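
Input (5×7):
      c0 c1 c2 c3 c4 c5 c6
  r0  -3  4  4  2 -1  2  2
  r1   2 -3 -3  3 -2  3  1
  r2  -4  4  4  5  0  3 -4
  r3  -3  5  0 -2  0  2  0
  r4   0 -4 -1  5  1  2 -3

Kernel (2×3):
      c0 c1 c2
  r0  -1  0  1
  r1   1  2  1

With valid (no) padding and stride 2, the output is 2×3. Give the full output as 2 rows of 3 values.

Output[0,0]: The receptive field on the input at this output position is [-3 4 4 / 2 -3 -3]. Elementwise product with the kernel and sum: -3·-1 + 4·1 + 2·1 + -3·2 + -3·1.
Output[0,1]: The receptive field on the input at this output position is [4 2 -1 / -3 3 -2]. Elementwise product with the kernel and sum: 4·-1 + -1·1 + -3·1 + 3·2 + -2·1.

0 -4 8
15 -8 0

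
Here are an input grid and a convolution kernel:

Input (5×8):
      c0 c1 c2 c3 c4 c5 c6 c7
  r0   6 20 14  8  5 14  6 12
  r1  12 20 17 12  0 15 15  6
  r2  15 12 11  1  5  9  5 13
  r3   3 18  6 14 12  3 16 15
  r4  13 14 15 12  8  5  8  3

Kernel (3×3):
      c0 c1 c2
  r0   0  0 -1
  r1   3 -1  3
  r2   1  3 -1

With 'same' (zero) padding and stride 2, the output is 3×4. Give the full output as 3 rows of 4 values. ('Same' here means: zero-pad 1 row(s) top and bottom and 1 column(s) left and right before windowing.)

Output[0,0]: The receptive field on the zero-padded input at this output position is [0 0 0 / 0 6 20 / 0 12 20]. Elementwise product with the kernel and sum: 0·-1 + 0·3 + 6·-1 + 20·3 + 0·1 + 12·3 + 20·-1.
Output[0,1]: The receptive field on the zero-padded input at this output position is [0 0 0 / 20 14 8 / 20 17 12]. Elementwise product with the kernel and sum: 0·-1 + 20·3 + 14·-1 + 8·3 + 20·1 + 17·3 + 12·-1.

70 129 58 126
-8 38 57 91
11 49 40 1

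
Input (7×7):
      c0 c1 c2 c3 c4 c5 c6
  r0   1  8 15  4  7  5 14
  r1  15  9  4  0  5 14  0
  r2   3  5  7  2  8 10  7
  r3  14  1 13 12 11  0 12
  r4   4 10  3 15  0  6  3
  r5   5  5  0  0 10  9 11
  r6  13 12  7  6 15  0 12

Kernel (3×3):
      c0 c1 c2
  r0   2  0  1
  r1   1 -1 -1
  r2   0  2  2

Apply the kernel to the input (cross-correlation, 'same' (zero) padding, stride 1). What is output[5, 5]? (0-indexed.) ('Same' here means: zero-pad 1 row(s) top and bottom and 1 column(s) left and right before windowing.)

The receptive field on the zero-padded input at this output position is [0 6 3 / 10 9 11 / 15 0 12]. Elementwise product with the kernel and sum: 0·2 + 3·1 + 10·1 + 9·-1 + 11·-1 + 0·2 + 12·2.

17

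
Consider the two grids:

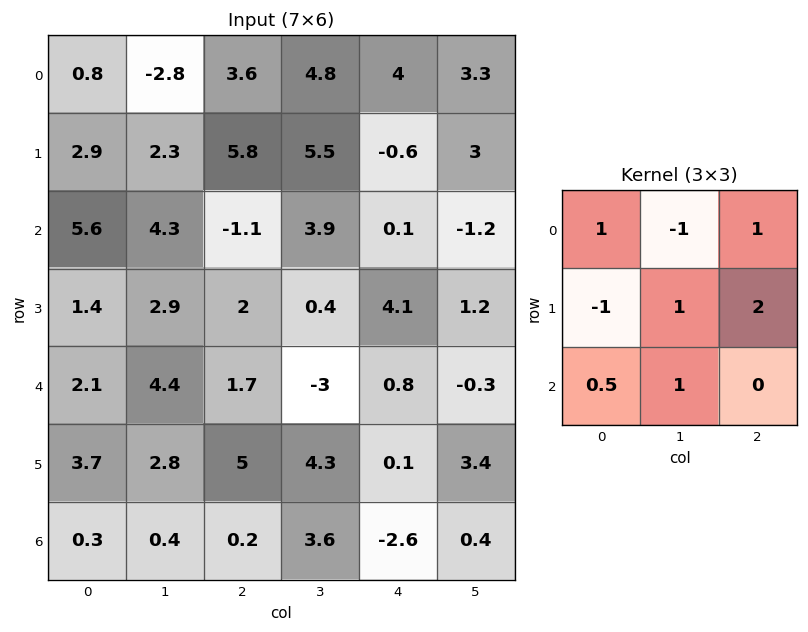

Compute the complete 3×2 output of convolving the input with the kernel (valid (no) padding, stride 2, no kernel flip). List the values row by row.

Output[0,0]: The receptive field on the input at this output position is [0.8 -2.8 3.6 / 2.9 2.3 5.8 / 5.6 4.3 -1.1]. Elementwise product with the kernel and sum: 0.8·1 + -2.8·-1 + 3.6·1 + 2.9·-1 + 2.3·1 + 5.8·2 + 5.6·0.5 + 4.3·1.

25.3 4.65
11.15 -0.45
9.05 8.7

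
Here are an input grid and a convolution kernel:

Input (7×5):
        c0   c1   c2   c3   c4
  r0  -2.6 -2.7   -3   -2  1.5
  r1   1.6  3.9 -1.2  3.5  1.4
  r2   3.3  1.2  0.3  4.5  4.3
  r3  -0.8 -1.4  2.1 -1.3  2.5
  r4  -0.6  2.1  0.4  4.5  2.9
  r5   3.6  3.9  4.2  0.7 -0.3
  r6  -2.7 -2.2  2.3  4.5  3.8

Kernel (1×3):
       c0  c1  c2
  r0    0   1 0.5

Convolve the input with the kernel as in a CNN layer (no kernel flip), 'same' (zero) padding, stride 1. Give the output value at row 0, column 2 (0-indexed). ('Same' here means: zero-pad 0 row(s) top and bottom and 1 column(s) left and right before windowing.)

-4

The receptive field on the zero-padded input at this output position is [-2.7 -3 -2]. Elementwise product with the kernel and sum: -3·1 + -2·0.5.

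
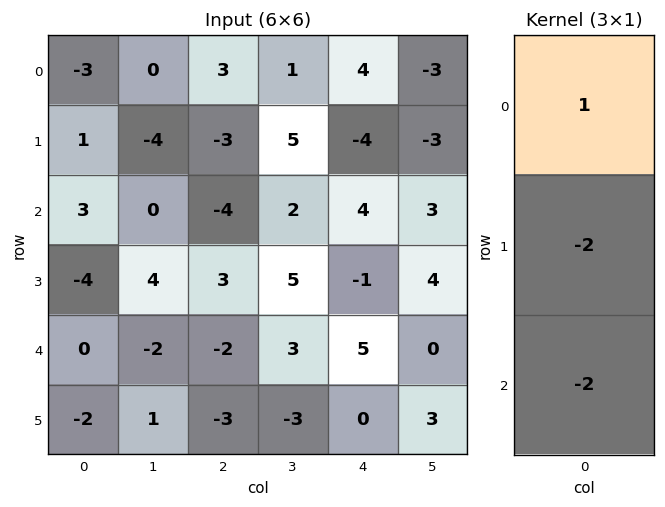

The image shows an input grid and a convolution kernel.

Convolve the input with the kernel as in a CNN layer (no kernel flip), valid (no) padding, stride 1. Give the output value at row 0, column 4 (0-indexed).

The receptive field on the input at this output position is [4 / -4 / 4]. Elementwise product with the kernel and sum: 4·1 + -4·-2 + 4·-2.

4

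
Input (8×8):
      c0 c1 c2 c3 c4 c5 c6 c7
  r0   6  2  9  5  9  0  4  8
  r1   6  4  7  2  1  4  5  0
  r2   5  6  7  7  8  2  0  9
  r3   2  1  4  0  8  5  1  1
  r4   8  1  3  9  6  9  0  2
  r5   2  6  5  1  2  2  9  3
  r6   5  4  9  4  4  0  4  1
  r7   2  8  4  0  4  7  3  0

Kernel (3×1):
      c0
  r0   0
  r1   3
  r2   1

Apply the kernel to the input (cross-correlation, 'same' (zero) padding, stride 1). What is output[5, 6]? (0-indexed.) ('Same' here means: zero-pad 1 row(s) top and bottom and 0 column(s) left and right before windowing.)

31

The receptive field on the zero-padded input at this output position is [0 / 9 / 4]. Elementwise product with the kernel and sum: 9·3 + 4·1.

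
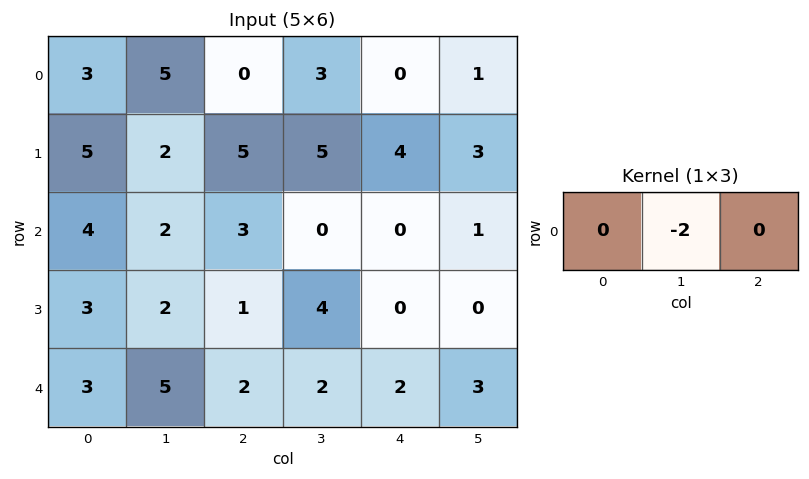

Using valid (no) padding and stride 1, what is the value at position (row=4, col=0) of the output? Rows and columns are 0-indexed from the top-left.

-10

The receptive field on the input at this output position is [3 5 2]. Elementwise product with the kernel and sum: 5·-2.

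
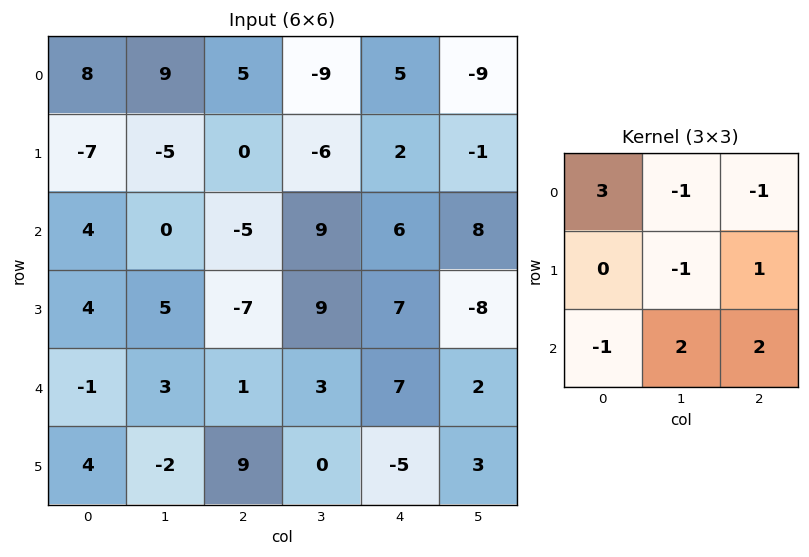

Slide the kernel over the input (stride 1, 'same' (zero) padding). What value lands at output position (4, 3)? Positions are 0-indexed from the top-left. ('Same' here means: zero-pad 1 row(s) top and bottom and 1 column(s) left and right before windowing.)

The receptive field on the zero-padded input at this output position is [-7 9 7 / 1 3 7 / 9 0 -5]. Elementwise product with the kernel and sum: -7·3 + 9·-1 + 7·-1 + 3·-1 + 7·1 + 9·-1 + 0·2 + -5·2.

-52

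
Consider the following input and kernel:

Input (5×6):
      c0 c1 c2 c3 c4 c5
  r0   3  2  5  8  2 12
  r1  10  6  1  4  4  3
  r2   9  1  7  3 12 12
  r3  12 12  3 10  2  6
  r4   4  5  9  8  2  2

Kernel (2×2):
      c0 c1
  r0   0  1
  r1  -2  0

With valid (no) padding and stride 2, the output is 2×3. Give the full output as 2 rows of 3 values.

-18 6 4
-23 -3 8

Output[0,0]: The receptive field on the input at this output position is [3 2 / 10 6]. Elementwise product with the kernel and sum: 2·1 + 10·-2.
Output[0,1]: The receptive field on the input at this output position is [5 8 / 1 4]. Elementwise product with the kernel and sum: 8·1 + 1·-2.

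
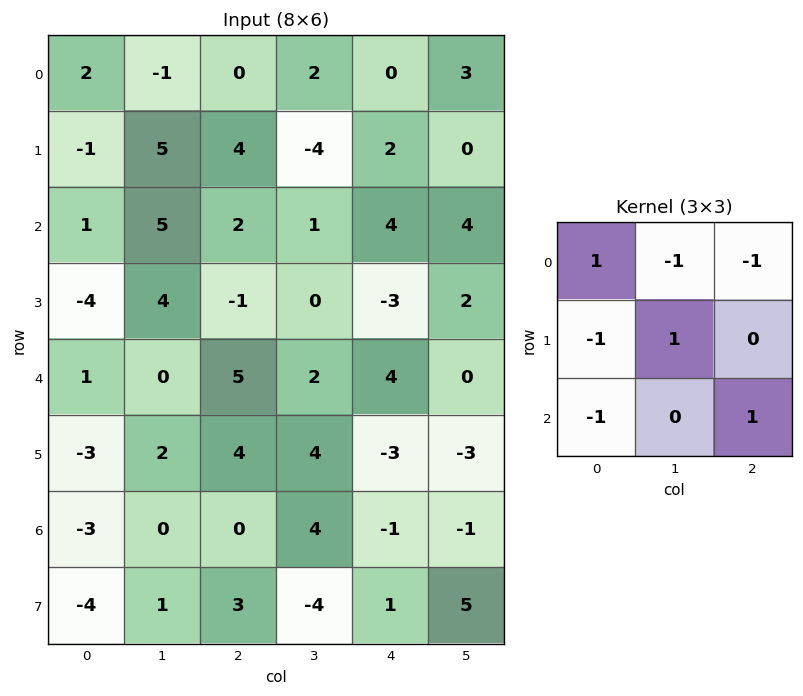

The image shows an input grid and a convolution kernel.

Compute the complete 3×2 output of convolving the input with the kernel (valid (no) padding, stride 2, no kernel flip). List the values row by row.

Output[0,0]: The receptive field on the input at this output position is [2 -1 0 / -1 5 4 / 1 5 2]. Elementwise product with the kernel and sum: 2·1 + -1·-1 + 0·-1 + -1·-1 + 5·1 + 1·-1 + 2·1.
Output[0,1]: The receptive field on the input at this output position is [0 2 0 / 4 -4 2 / 2 1 4]. Elementwise product with the kernel and sum: 0·1 + 2·-1 + 0·-1 + 4·-1 + -4·1 + 2·-1 + 4·1.

10 -8
6 -3
4 -2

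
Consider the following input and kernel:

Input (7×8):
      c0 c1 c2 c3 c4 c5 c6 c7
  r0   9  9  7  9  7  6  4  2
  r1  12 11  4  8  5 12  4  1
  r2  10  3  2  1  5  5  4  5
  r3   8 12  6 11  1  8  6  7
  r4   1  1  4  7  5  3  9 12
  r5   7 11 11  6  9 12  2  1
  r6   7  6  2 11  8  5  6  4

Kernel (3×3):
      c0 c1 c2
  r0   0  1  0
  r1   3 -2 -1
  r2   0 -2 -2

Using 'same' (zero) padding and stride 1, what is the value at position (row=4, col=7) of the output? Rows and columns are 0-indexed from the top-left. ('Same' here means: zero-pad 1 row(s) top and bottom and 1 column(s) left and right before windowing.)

8

The receptive field on the zero-padded input at this output position is [6 7 0 / 9 12 0 / 2 1 0]. Elementwise product with the kernel and sum: 7·1 + 9·3 + 12·-2 + 0·-1 + 1·-2 + 0·-2.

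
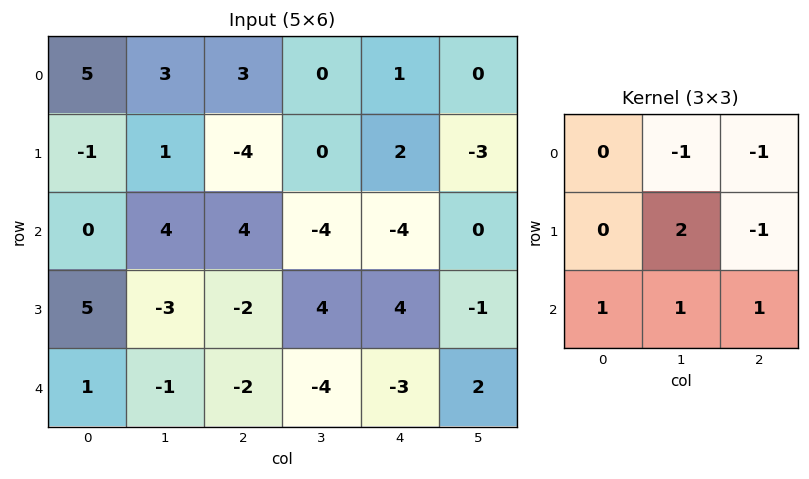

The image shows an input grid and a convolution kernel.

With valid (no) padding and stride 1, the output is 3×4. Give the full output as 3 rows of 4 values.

8 -7 -7 -2
7 15 0 0
-14 -15 3 8

Output[0,0]: The receptive field on the input at this output position is [5 3 3 / -1 1 -4 / 0 4 4]. Elementwise product with the kernel and sum: 3·-1 + 3·-1 + 1·2 + -4·-1 + 0·1 + 4·1 + 4·1.
Output[0,1]: The receptive field on the input at this output position is [3 3 0 / 1 -4 0 / 4 4 -4]. Elementwise product with the kernel and sum: 3·-1 + 0·-1 + -4·2 + 0·-1 + 4·1 + 4·1 + -4·1.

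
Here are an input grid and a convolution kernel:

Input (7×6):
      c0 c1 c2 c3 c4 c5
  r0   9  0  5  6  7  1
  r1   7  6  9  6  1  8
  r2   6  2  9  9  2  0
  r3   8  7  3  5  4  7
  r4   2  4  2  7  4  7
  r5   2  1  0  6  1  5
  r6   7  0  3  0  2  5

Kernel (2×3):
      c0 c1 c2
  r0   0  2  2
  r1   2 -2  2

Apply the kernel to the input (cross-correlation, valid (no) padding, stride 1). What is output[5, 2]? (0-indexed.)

24

The receptive field on the input at this output position is [0 6 1 / 3 0 2]. Elementwise product with the kernel and sum: 6·2 + 1·2 + 3·2 + 0·-2 + 2·2.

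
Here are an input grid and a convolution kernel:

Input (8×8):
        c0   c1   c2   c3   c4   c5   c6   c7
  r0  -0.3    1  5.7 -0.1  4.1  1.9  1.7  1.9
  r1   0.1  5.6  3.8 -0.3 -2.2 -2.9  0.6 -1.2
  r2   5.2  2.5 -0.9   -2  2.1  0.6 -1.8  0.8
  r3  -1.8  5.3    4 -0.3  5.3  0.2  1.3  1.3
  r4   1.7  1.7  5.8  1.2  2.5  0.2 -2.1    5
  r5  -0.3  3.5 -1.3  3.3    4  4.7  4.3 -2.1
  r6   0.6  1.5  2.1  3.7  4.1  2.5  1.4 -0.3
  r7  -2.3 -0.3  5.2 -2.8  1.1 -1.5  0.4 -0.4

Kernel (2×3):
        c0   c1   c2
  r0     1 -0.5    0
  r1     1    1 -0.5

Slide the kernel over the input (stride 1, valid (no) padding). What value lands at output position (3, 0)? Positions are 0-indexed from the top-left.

-3.95

The receptive field on the input at this output position is [-1.8 5.3 4 / 1.7 1.7 5.8]. Elementwise product with the kernel and sum: -1.8·1 + 5.3·-0.5 + 1.7·1 + 1.7·1 + 5.8·-0.5.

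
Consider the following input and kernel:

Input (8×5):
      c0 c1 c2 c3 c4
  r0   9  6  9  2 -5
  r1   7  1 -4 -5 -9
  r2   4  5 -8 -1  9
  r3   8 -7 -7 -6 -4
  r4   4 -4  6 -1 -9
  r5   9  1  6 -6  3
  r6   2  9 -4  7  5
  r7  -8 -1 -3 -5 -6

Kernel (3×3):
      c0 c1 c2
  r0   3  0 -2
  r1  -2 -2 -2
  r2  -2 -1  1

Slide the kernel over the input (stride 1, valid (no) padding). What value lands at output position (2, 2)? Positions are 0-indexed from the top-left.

The receptive field on the input at this output position is [-8 -1 9 / -7 -6 -4 / 6 -1 -9]. Elementwise product with the kernel and sum: -8·3 + 9·-2 + -7·-2 + -6·-2 + -4·-2 + 6·-2 + -1·-1 + -9·1.

-28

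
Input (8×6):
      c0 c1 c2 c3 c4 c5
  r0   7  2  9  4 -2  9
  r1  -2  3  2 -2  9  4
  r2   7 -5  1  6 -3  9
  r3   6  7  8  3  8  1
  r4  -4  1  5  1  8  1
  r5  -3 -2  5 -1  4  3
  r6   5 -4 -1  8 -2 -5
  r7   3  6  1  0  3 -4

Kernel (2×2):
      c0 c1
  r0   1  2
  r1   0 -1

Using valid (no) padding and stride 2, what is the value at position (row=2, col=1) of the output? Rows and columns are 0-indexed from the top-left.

The receptive field on the input at this output position is [5 1 / 5 -1]. Elementwise product with the kernel and sum: 5·1 + 1·2 + -1·-1.

8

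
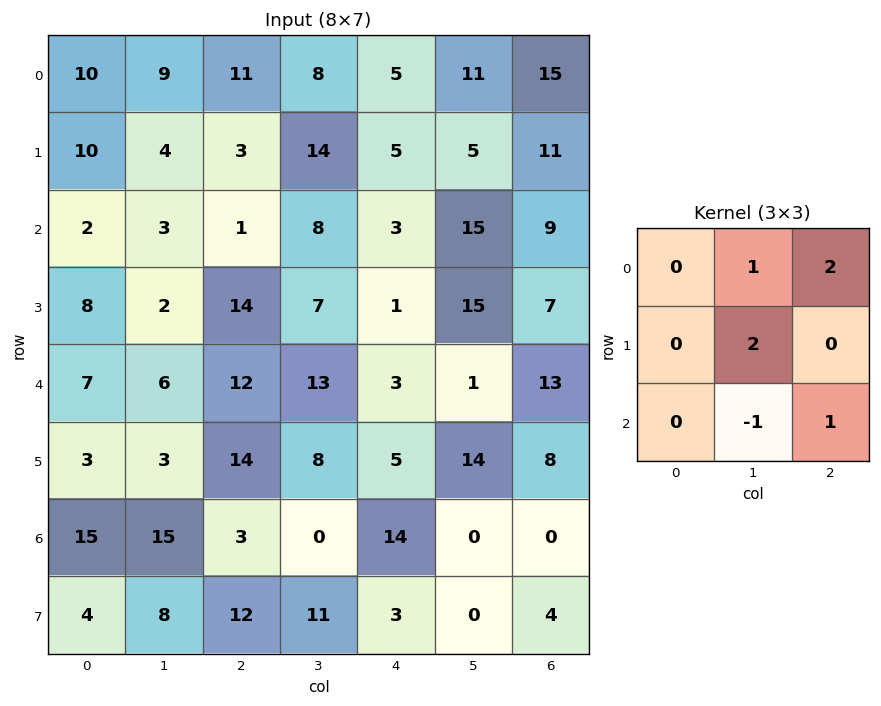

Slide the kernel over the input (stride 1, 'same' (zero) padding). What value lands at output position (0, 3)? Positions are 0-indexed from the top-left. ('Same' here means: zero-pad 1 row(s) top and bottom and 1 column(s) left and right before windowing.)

7

The receptive field on the zero-padded input at this output position is [0 0 0 / 11 8 5 / 3 14 5]. Elementwise product with the kernel and sum: 0·1 + 0·2 + 8·2 + 14·-1 + 5·1.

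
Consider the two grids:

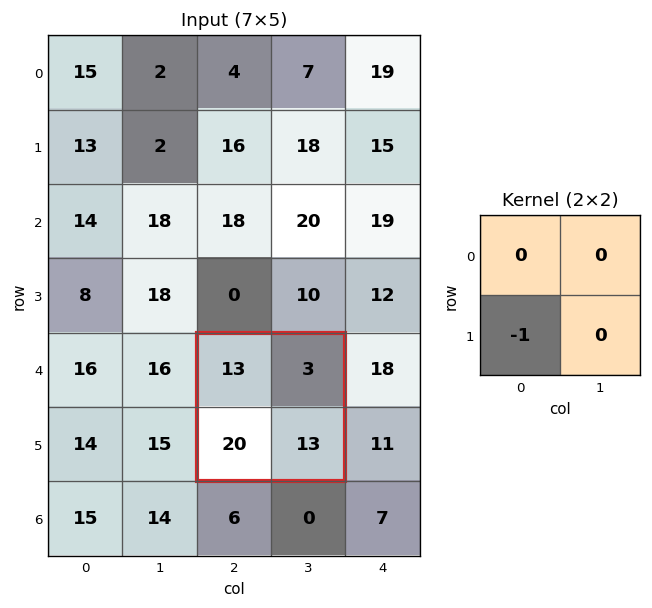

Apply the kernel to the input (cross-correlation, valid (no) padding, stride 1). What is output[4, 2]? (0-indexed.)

The receptive field on the input at this output position is [13 3 / 20 13]. Elementwise product with the kernel and sum: 20·-1.

-20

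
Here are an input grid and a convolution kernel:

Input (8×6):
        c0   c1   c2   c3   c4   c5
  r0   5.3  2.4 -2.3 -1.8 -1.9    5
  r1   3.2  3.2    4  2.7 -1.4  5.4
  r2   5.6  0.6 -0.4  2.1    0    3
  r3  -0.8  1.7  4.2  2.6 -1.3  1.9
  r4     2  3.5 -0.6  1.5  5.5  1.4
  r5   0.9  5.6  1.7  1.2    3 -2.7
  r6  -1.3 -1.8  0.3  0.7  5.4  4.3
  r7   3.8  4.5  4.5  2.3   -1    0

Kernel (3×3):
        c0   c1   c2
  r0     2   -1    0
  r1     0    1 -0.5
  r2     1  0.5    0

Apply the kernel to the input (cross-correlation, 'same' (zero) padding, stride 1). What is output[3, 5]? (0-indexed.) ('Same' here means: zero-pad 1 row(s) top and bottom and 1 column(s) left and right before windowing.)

5.1

The receptive field on the zero-padded input at this output position is [0 3 0 / -1.3 1.9 0 / 5.5 1.4 0]. Elementwise product with the kernel and sum: 0·2 + 3·-1 + 1.9·1 + 0·-0.5 + 5.5·1 + 1.4·0.5.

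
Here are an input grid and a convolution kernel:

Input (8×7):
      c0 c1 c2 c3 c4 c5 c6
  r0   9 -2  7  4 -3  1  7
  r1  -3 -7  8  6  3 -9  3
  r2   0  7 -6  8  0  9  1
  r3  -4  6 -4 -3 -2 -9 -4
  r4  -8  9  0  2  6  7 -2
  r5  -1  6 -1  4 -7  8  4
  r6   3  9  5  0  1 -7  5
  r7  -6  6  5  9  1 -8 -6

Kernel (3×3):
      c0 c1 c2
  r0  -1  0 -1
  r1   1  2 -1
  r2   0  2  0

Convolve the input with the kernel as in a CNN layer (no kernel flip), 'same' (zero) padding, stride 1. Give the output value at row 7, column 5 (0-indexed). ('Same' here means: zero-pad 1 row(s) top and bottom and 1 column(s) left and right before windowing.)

-15

The receptive field on the zero-padded input at this output position is [1 -7 5 / 1 -8 -6 / 0 0 0]. Elementwise product with the kernel and sum: 1·-1 + 5·-1 + 1·1 + -8·2 + -6·-1 + 0·2.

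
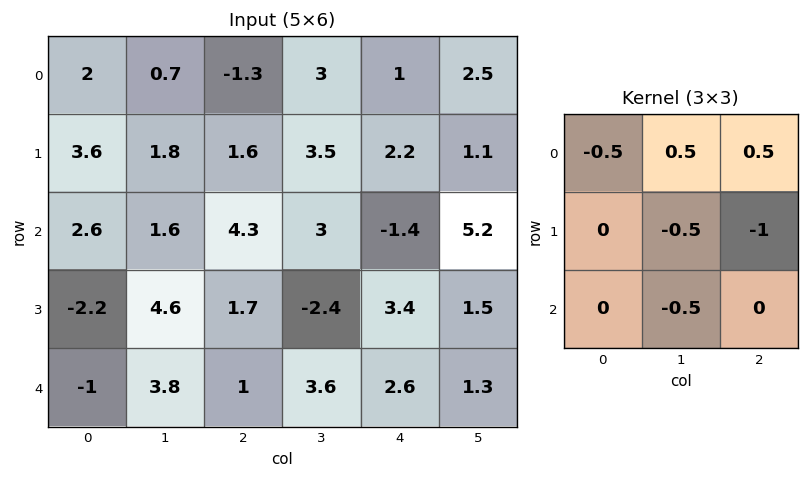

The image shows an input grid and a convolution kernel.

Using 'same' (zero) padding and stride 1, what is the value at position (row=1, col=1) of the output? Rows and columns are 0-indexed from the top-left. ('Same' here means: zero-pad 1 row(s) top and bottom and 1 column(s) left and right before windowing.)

-4.6

The receptive field on the zero-padded input at this output position is [2 0.7 -1.3 / 3.6 1.8 1.6 / 2.6 1.6 4.3]. Elementwise product with the kernel and sum: 2·-0.5 + 0.7·0.5 + -1.3·0.5 + 1.8·-0.5 + 1.6·-1 + 1.6·-0.5.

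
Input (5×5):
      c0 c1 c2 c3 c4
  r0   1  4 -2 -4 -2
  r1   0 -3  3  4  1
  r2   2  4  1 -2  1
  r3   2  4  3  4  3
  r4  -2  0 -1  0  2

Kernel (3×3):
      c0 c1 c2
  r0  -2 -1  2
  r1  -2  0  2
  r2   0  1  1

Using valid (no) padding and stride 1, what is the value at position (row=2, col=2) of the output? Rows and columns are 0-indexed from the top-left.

The receptive field on the input at this output position is [1 -2 1 / 3 4 3 / -1 0 2]. Elementwise product with the kernel and sum: 1·-2 + -2·-1 + 1·2 + 3·-2 + 3·2 + 0·1 + 2·1.

4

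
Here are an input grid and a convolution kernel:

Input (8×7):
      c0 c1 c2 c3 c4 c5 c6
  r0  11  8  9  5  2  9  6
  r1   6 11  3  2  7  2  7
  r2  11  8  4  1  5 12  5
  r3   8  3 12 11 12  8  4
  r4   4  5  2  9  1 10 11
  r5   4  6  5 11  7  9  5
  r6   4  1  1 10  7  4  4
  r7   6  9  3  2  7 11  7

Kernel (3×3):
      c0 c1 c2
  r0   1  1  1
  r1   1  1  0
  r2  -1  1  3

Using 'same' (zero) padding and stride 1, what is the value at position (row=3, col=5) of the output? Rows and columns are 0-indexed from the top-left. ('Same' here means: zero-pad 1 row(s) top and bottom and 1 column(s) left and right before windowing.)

The receptive field on the zero-padded input at this output position is [5 12 5 / 12 8 4 / 1 10 11]. Elementwise product with the kernel and sum: 5·1 + 12·1 + 5·1 + 12·1 + 8·1 + 1·-1 + 10·1 + 11·3.

84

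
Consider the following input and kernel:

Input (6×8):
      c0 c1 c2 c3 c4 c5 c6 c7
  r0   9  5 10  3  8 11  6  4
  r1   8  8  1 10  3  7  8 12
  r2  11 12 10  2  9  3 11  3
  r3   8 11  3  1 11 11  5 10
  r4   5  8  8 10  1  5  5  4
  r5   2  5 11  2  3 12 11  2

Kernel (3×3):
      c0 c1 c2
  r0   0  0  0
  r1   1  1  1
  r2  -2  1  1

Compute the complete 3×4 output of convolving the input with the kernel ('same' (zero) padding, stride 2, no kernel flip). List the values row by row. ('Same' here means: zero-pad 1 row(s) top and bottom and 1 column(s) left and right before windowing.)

30 13 12 27
42 6 34 10
20 29 27 3

Output[0,0]: The receptive field on the zero-padded input at this output position is [0 0 0 / 0 9 5 / 0 8 8]. Elementwise product with the kernel and sum: 0·1 + 9·1 + 5·1 + 0·-2 + 8·1 + 8·1.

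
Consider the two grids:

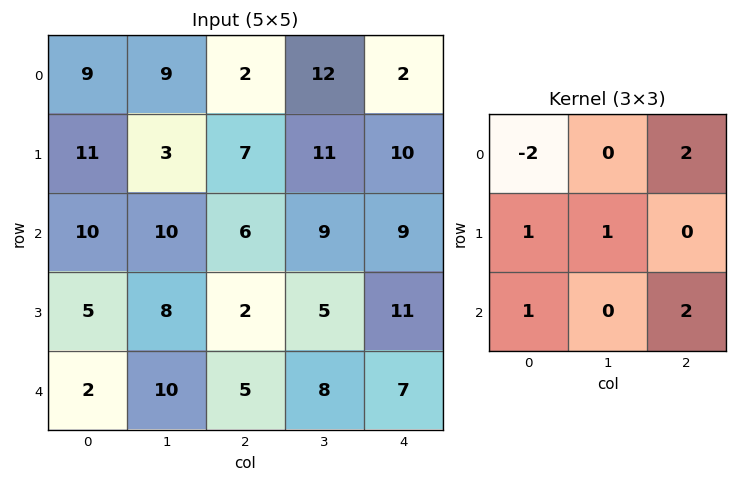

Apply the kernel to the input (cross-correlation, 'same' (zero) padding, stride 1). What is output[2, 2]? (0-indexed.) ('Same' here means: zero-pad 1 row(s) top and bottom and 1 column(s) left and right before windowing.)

50

The receptive field on the zero-padded input at this output position is [3 7 11 / 10 6 9 / 8 2 5]. Elementwise product with the kernel and sum: 3·-2 + 11·2 + 10·1 + 6·1 + 8·1 + 5·2.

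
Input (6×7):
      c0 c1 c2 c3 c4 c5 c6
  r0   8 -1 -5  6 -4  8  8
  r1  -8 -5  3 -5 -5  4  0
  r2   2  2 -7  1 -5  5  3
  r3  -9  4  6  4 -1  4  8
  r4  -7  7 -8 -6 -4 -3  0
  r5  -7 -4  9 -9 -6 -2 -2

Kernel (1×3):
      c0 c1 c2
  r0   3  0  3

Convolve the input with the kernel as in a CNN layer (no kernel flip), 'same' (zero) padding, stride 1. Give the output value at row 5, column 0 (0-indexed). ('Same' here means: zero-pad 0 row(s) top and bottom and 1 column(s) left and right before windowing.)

-12

The receptive field on the zero-padded input at this output position is [0 -7 -4]. Elementwise product with the kernel and sum: 0·3 + -4·3.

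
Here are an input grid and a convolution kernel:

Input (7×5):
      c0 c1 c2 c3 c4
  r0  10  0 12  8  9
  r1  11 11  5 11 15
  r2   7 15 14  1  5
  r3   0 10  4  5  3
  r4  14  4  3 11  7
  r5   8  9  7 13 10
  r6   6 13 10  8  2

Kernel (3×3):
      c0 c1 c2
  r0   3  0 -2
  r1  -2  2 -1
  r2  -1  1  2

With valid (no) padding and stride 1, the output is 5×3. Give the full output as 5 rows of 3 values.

37 -38 12
43 12 -39
5 47 53
-16 31 41
58 -14 -1

Output[0,0]: The receptive field on the input at this output position is [10 0 12 / 11 11 5 / 7 15 14]. Elementwise product with the kernel and sum: 10·3 + 12·-2 + 11·-2 + 11·2 + 5·-1 + 7·-1 + 15·1 + 14·2.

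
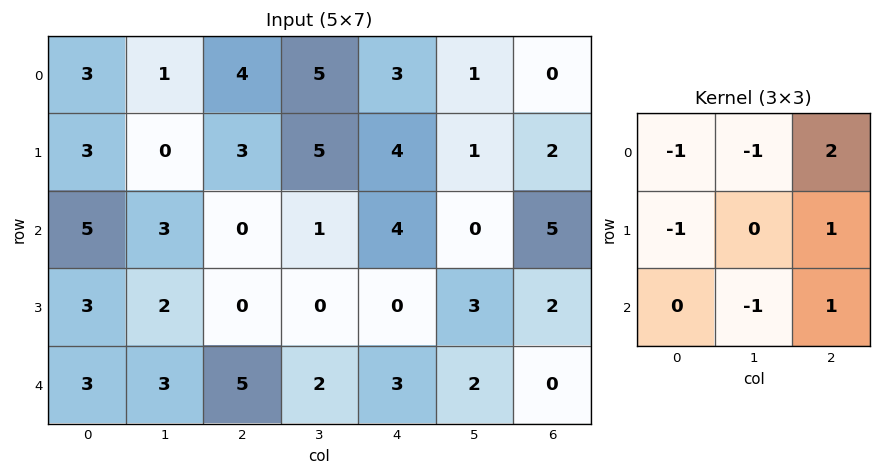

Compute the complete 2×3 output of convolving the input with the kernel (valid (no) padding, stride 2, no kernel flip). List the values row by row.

1 1 -1
-9 8 6

Output[0,0]: The receptive field on the input at this output position is [3 1 4 / 3 0 3 / 5 3 0]. Elementwise product with the kernel and sum: 3·-1 + 1·-1 + 4·2 + 3·-1 + 3·1 + 3·-1 + 0·1.
Output[0,1]: The receptive field on the input at this output position is [4 5 3 / 3 5 4 / 0 1 4]. Elementwise product with the kernel and sum: 4·-1 + 5·-1 + 3·2 + 3·-1 + 4·1 + 1·-1 + 4·1.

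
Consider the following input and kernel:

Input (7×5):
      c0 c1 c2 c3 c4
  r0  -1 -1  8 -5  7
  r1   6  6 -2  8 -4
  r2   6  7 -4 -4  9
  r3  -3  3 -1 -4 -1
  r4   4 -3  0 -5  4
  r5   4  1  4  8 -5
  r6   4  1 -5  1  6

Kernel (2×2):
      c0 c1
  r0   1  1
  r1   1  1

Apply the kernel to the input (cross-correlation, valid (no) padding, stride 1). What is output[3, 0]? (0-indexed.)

1

The receptive field on the input at this output position is [-3 3 / 4 -3]. Elementwise product with the kernel and sum: -3·1 + 3·1 + 4·1 + -3·1.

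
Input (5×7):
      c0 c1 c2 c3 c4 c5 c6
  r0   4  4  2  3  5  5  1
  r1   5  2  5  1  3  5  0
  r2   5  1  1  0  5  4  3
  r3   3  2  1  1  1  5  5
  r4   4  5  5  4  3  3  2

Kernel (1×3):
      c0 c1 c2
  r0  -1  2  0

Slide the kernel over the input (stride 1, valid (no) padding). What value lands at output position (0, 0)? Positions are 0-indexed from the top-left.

4

The receptive field on the input at this output position is [4 4 2]. Elementwise product with the kernel and sum: 4·-1 + 4·2.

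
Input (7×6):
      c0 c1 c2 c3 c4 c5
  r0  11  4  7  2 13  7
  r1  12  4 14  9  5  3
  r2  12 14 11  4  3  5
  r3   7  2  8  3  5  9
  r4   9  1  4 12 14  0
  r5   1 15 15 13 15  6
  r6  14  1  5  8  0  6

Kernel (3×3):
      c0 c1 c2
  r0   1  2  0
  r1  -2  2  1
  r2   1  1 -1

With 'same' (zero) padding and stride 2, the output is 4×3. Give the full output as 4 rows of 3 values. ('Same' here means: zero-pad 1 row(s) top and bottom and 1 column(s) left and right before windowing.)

34 17 40
67 37 21
19 53 39
31 61 33

Output[0,0]: The receptive field on the zero-padded input at this output position is [0 0 0 / 0 11 4 / 0 12 4]. Elementwise product with the kernel and sum: 0·1 + 0·2 + 0·-2 + 11·2 + 4·1 + 0·1 + 12·1 + 4·-1.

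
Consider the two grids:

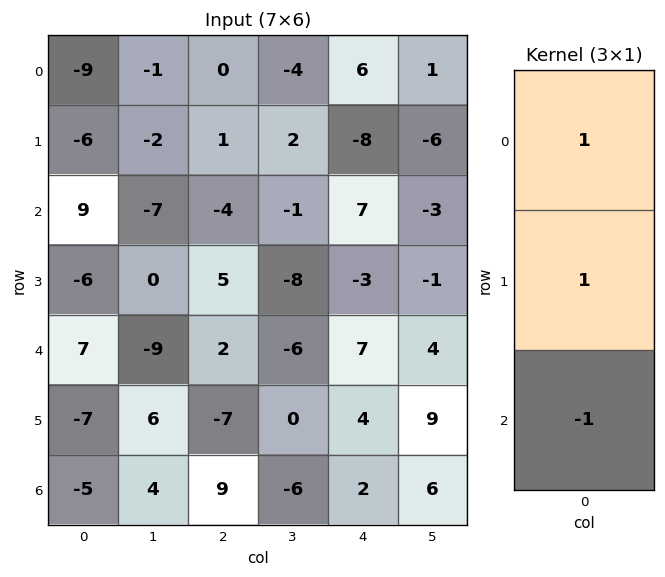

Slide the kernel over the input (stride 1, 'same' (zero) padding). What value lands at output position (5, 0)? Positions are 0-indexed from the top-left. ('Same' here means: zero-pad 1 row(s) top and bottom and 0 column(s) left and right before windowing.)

5

The receptive field on the zero-padded input at this output position is [7 / -7 / -5]. Elementwise product with the kernel and sum: 7·1 + -7·1 + -5·-1.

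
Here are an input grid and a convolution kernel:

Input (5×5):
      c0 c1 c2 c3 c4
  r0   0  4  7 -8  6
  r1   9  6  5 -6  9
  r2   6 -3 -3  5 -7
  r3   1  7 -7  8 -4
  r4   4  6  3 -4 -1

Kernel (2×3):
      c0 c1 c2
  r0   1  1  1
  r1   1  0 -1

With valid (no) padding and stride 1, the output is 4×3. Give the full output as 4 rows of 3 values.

Output[0,0]: The receptive field on the input at this output position is [0 4 7 / 9 6 5]. Elementwise product with the kernel and sum: 0·1 + 4·1 + 7·1 + 9·1 + 5·-1.
Output[0,1]: The receptive field on the input at this output position is [4 7 -8 / 6 5 -6]. Elementwise product with the kernel and sum: 4·1 + 7·1 + -8·1 + 6·1 + -6·-1.

15 15 1
29 -3 12
8 -2 -8
2 18 1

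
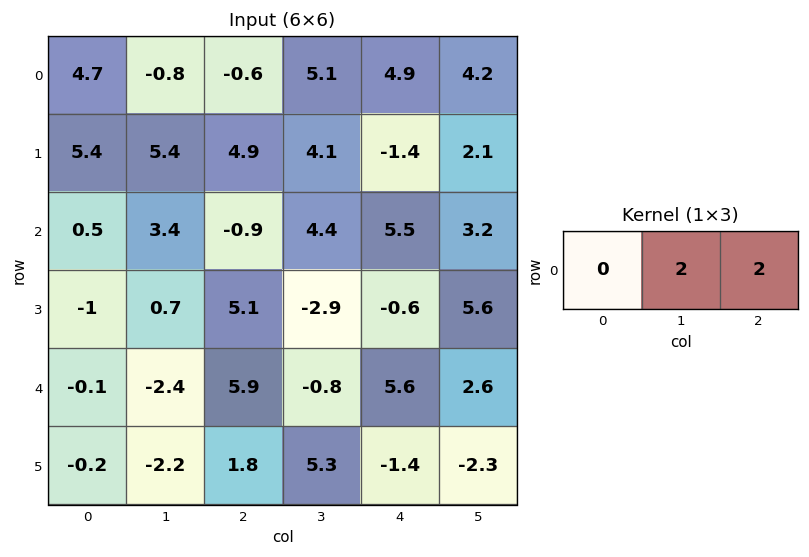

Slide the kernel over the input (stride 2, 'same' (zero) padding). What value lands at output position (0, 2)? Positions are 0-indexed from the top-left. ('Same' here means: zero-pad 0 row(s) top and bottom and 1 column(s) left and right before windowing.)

18.2

The receptive field on the zero-padded input at this output position is [5.1 4.9 4.2]. Elementwise product with the kernel and sum: 4.9·2 + 4.2·2.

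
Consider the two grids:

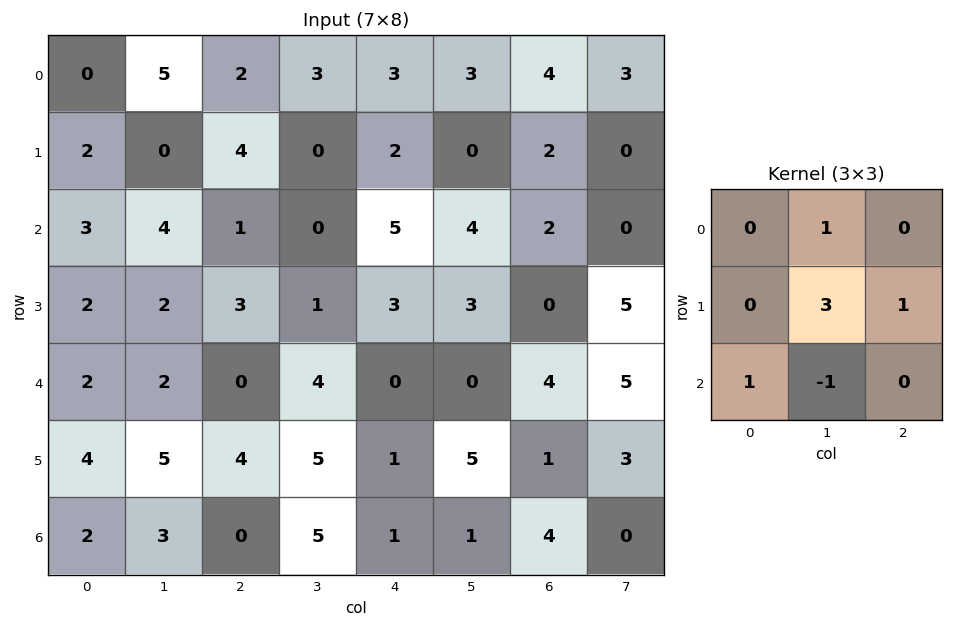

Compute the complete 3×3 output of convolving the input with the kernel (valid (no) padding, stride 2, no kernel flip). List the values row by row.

Output[0,0]: The receptive field on the input at this output position is [0 5 2 / 2 0 4 / 3 4 1]. Elementwise product with the kernel and sum: 5·1 + 0·3 + 4·1 + 3·1 + 4·-1.

8 6 6
13 2 13
20 15 16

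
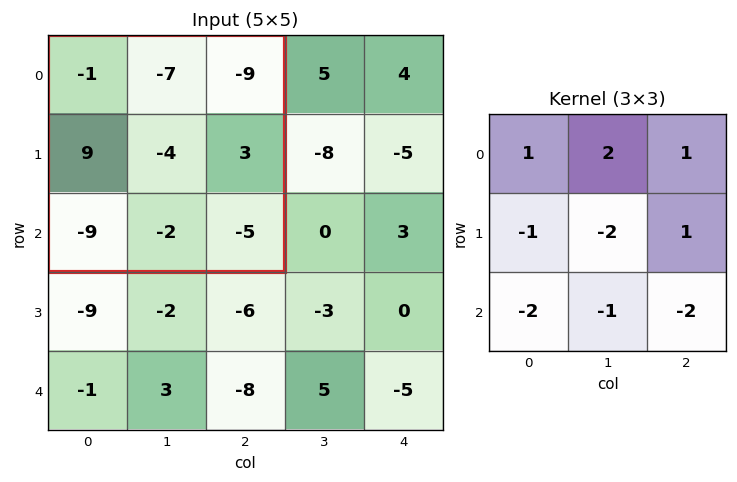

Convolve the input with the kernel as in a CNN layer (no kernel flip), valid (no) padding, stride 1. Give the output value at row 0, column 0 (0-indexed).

8

The receptive field on the input at this output position is [-1 -7 -9 / 9 -4 3 / -9 -2 -5]. Elementwise product with the kernel and sum: -1·1 + -7·2 + -9·1 + 9·-1 + -4·-2 + 3·1 + -9·-2 + -2·-1 + -5·-2.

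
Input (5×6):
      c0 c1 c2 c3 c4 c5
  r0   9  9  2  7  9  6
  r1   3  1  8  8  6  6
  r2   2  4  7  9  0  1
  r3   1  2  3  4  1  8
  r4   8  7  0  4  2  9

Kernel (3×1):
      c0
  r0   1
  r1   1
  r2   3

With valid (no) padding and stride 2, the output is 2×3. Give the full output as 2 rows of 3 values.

Output[0,0]: The receptive field on the input at this output position is [9 / 3 / 2]. Elementwise product with the kernel and sum: 9·1 + 3·1 + 2·3.

18 31 15
27 10 7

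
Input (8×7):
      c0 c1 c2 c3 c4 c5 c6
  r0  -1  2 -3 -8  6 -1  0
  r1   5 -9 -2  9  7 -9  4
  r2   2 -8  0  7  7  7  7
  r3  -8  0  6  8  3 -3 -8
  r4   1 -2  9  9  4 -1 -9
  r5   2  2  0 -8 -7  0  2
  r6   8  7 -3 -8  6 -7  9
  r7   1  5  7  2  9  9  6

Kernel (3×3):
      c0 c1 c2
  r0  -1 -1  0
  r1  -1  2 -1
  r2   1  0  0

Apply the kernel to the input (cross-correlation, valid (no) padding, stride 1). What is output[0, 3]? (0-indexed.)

23

The receptive field on the input at this output position is [-8 6 -1 / 9 7 -9 / 7 7 7]. Elementwise product with the kernel and sum: -8·-1 + 6·-1 + 9·-1 + 7·2 + -9·-1 + 7·1.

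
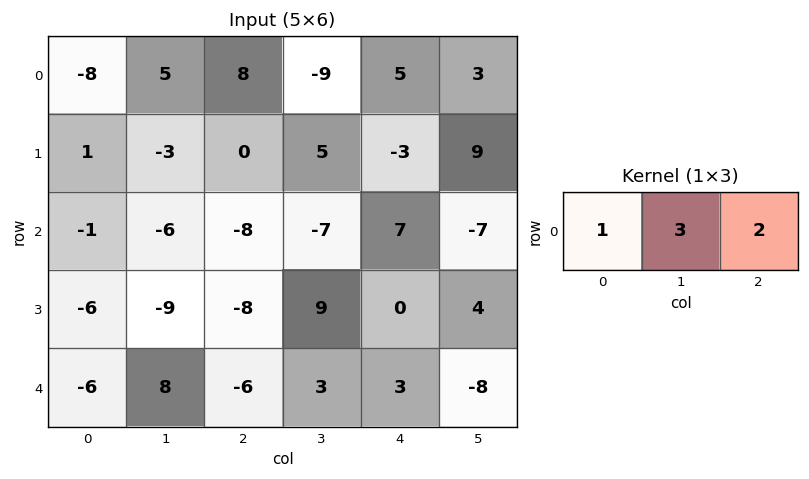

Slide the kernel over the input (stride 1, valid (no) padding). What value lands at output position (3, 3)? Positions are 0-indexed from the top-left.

17

The receptive field on the input at this output position is [9 0 4]. Elementwise product with the kernel and sum: 9·1 + 0·3 + 4·2.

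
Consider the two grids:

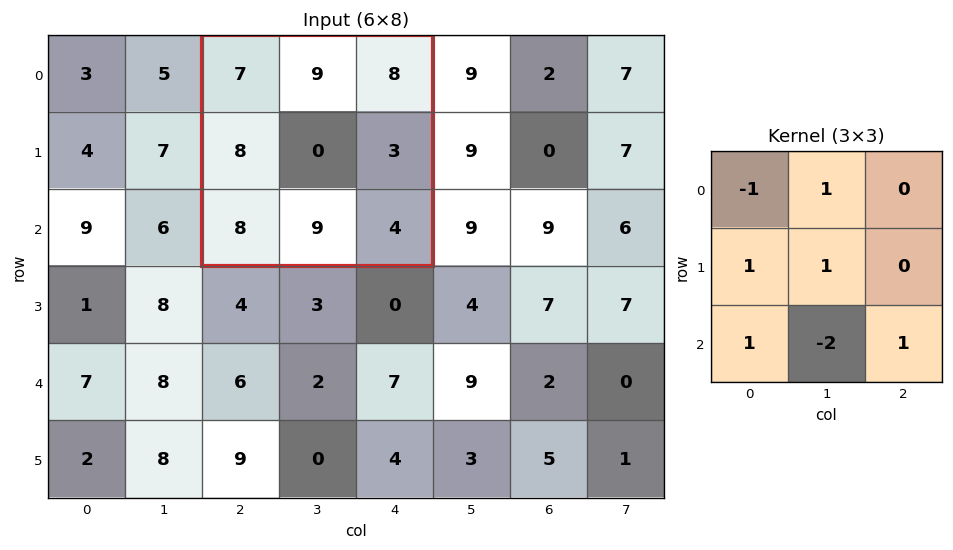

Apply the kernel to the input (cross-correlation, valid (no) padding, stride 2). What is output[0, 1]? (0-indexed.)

4

The receptive field on the input at this output position is [7 9 8 / 8 0 3 / 8 9 4]. Elementwise product with the kernel and sum: 7·-1 + 9·1 + 8·1 + 0·1 + 8·1 + 9·-2 + 4·1.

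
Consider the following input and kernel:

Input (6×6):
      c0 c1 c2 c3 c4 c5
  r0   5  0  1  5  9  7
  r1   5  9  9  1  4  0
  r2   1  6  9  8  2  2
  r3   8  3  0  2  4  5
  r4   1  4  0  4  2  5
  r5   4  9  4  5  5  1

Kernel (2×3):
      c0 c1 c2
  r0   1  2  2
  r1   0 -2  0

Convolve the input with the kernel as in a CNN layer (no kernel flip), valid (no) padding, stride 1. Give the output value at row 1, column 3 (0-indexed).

5

The receptive field on the input at this output position is [1 4 0 / 8 2 2]. Elementwise product with the kernel and sum: 1·1 + 4·2 + 0·2 + 2·-2.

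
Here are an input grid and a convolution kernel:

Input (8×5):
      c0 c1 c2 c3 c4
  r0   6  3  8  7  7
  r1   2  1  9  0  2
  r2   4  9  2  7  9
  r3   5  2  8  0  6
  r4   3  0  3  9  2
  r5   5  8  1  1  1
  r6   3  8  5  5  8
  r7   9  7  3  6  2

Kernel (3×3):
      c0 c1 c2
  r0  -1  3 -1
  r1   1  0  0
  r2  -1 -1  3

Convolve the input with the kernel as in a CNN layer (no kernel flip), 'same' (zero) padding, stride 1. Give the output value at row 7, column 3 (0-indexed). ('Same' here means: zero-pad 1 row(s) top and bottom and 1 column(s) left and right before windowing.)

5

The receptive field on the zero-padded input at this output position is [5 5 8 / 3 6 2 / 0 0 0]. Elementwise product with the kernel and sum: 5·-1 + 5·3 + 8·-1 + 3·1 + 0·-1 + 0·-1 + 0·3.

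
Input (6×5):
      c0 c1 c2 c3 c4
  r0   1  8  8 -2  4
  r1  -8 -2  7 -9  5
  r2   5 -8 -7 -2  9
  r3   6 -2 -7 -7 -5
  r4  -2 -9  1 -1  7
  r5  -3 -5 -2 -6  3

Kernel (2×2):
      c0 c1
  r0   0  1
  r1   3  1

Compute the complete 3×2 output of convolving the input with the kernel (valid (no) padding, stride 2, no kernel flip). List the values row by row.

-18 10
8 -30
-23 -13

Output[0,0]: The receptive field on the input at this output position is [1 8 / -8 -2]. Elementwise product with the kernel and sum: 8·1 + -8·3 + -2·1.
Output[0,1]: The receptive field on the input at this output position is [8 -2 / 7 -9]. Elementwise product with the kernel and sum: -2·1 + 7·3 + -9·1.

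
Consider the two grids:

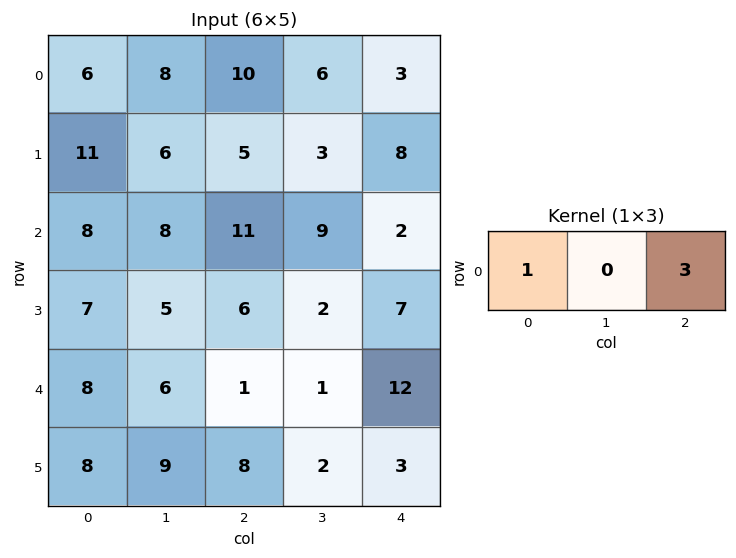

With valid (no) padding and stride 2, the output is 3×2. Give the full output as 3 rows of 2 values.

Output[0,0]: The receptive field on the input at this output position is [6 8 10]. Elementwise product with the kernel and sum: 6·1 + 10·3.
Output[0,1]: The receptive field on the input at this output position is [10 6 3]. Elementwise product with the kernel and sum: 10·1 + 3·3.

36 19
41 17
11 37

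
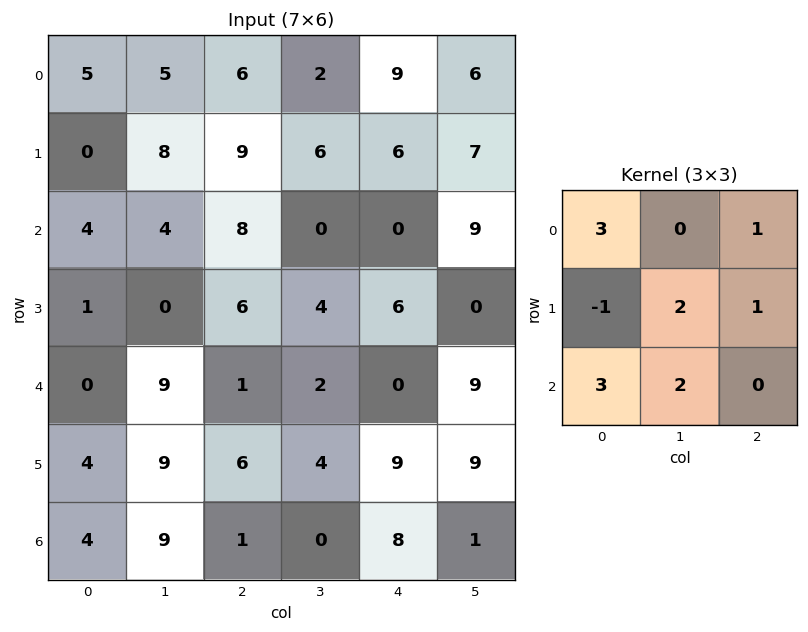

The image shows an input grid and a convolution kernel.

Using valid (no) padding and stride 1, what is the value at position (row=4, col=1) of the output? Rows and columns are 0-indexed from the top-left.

The receptive field on the input at this output position is [9 1 2 / 9 6 4 / 9 1 0]. Elementwise product with the kernel and sum: 9·3 + 2·1 + 9·-1 + 6·2 + 4·1 + 9·3 + 1·2.

65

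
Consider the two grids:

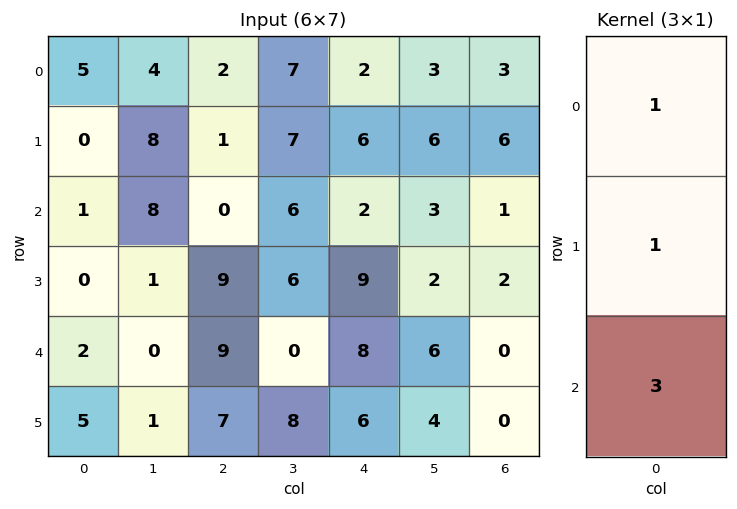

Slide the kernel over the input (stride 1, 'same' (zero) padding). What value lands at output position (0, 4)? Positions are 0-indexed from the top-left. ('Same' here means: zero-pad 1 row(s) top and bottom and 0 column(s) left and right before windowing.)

20

The receptive field on the zero-padded input at this output position is [0 / 2 / 6]. Elementwise product with the kernel and sum: 0·1 + 2·1 + 6·3.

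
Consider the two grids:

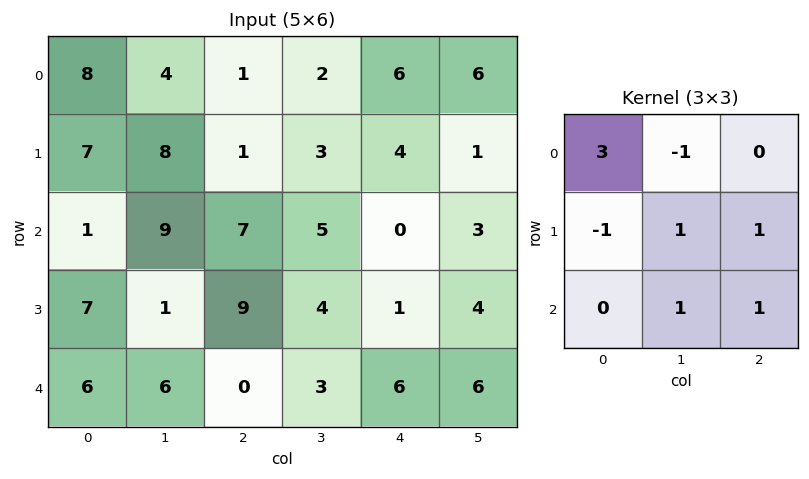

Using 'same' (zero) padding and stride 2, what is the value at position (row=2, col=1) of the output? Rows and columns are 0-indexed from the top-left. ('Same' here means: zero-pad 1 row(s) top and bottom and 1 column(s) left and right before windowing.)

-9

The receptive field on the zero-padded input at this output position is [1 9 4 / 6 0 3 / 0 0 0]. Elementwise product with the kernel and sum: 1·3 + 9·-1 + 6·-1 + 0·1 + 3·1 + 0·1 + 0·1.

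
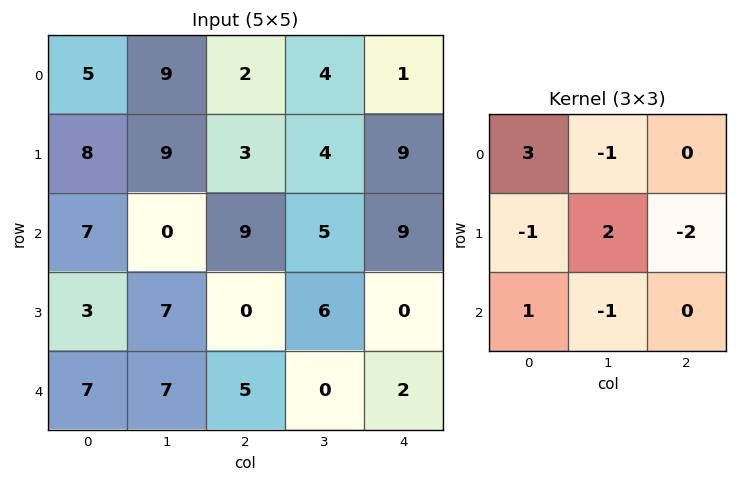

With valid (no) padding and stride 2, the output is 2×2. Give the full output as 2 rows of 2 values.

17 -7
32 39

Output[0,0]: The receptive field on the input at this output position is [5 9 2 / 8 9 3 / 7 0 9]. Elementwise product with the kernel and sum: 5·3 + 9·-1 + 8·-1 + 9·2 + 3·-2 + 7·1 + 0·-1.
Output[0,1]: The receptive field on the input at this output position is [2 4 1 / 3 4 9 / 9 5 9]. Elementwise product with the kernel and sum: 2·3 + 4·-1 + 3·-1 + 4·2 + 9·-2 + 9·1 + 5·-1.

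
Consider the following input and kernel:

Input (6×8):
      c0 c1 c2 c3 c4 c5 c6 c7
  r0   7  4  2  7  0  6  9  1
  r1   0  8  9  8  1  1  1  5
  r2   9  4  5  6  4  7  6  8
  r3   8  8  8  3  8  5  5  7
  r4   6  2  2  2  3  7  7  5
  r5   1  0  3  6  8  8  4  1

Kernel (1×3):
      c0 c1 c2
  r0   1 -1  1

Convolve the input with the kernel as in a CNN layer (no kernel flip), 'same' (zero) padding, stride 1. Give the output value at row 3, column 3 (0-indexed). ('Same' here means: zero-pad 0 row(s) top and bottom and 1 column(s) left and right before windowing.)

13

The receptive field on the zero-padded input at this output position is [8 3 8]. Elementwise product with the kernel and sum: 8·1 + 3·-1 + 8·1.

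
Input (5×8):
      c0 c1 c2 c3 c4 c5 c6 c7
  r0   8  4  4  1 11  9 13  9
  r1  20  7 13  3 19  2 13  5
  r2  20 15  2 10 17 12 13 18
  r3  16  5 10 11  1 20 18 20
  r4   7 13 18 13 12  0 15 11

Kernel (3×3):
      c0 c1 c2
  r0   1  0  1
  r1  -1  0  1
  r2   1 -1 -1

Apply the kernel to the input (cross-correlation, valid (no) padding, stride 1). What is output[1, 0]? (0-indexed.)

16

The receptive field on the input at this output position is [20 7 13 / 20 15 2 / 16 5 10]. Elementwise product with the kernel and sum: 20·1 + 13·1 + 20·-1 + 2·1 + 16·1 + 5·-1 + 10·-1.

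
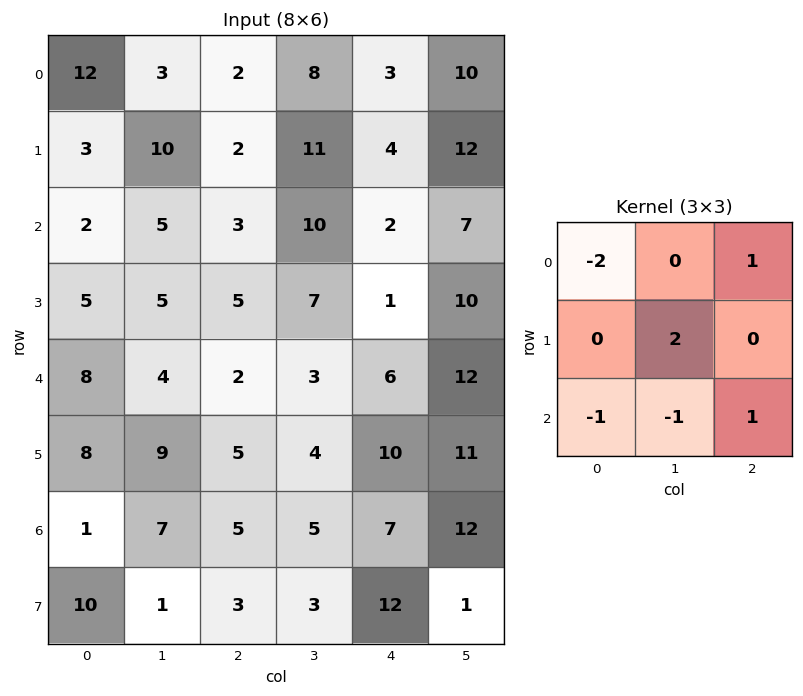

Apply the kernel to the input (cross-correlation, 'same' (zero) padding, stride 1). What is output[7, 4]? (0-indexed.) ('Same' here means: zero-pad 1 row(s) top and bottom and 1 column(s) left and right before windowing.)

The receptive field on the zero-padded input at this output position is [5 7 12 / 3 12 1 / 0 0 0]. Elementwise product with the kernel and sum: 5·-2 + 12·1 + 12·2 + 0·-1 + 0·-1 + 0·1.

26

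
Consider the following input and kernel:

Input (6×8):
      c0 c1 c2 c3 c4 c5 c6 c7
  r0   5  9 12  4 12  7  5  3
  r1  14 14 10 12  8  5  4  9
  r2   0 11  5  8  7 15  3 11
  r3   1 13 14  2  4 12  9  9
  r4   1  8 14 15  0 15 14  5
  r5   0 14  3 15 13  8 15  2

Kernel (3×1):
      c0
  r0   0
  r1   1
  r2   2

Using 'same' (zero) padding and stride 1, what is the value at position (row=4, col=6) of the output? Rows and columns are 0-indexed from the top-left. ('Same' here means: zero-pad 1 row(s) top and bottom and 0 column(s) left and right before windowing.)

44

The receptive field on the zero-padded input at this output position is [9 / 14 / 15]. Elementwise product with the kernel and sum: 14·1 + 15·2.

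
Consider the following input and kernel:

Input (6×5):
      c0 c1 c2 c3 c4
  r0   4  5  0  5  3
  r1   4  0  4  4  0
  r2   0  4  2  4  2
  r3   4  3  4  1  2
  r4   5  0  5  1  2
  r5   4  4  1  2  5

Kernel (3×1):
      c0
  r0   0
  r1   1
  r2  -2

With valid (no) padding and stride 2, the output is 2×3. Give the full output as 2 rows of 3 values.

Output[0,0]: The receptive field on the input at this output position is [4 / 4 / 0]. Elementwise product with the kernel and sum: 4·1 + 0·-2.
Output[0,1]: The receptive field on the input at this output position is [0 / 4 / 2]. Elementwise product with the kernel and sum: 4·1 + 2·-2.

4 0 -4
-6 -6 -2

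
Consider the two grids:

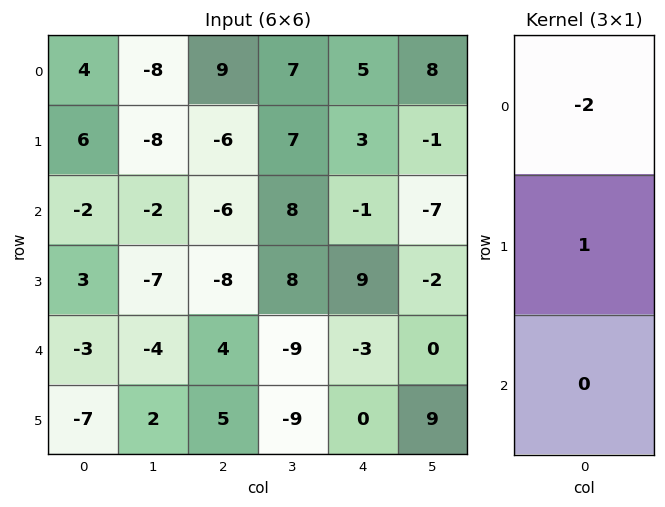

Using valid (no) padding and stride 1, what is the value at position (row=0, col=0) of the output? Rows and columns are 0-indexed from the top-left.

-2

The receptive field on the input at this output position is [4 / 6 / -2]. Elementwise product with the kernel and sum: 4·-2 + 6·1.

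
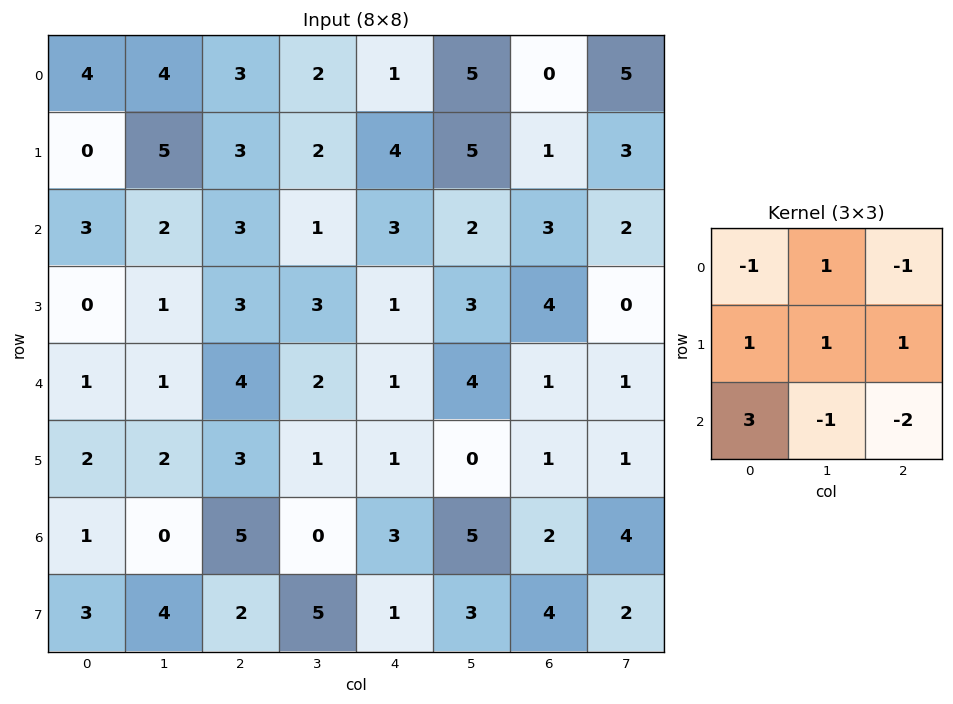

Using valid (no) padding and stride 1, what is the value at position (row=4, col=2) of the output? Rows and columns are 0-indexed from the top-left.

11

The receptive field on the input at this output position is [4 2 1 / 3 1 1 / 5 0 3]. Elementwise product with the kernel and sum: 4·-1 + 2·1 + 1·-1 + 3·1 + 1·1 + 1·1 + 5·3 + 0·-1 + 3·-2.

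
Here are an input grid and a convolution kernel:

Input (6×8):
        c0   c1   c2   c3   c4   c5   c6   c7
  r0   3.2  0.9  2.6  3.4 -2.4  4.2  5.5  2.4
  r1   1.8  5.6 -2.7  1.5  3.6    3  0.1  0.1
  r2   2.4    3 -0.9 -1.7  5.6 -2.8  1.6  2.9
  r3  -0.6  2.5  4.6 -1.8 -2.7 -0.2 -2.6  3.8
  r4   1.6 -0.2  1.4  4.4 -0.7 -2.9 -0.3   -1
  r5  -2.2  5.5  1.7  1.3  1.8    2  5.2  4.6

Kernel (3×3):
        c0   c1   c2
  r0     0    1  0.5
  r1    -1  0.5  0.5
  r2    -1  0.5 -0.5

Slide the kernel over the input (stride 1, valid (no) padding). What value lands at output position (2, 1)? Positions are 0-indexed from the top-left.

The receptive field on the input at this output position is [3 -0.9 -1.7 / 2.5 4.6 -1.8 / -0.2 1.4 4.4]. Elementwise product with the kernel and sum: -0.9·1 + -1.7·0.5 + 2.5·-1 + 4.6·0.5 + -1.8·0.5 + -0.2·-1 + 1.4·0.5 + 4.4·-0.5.

-4.15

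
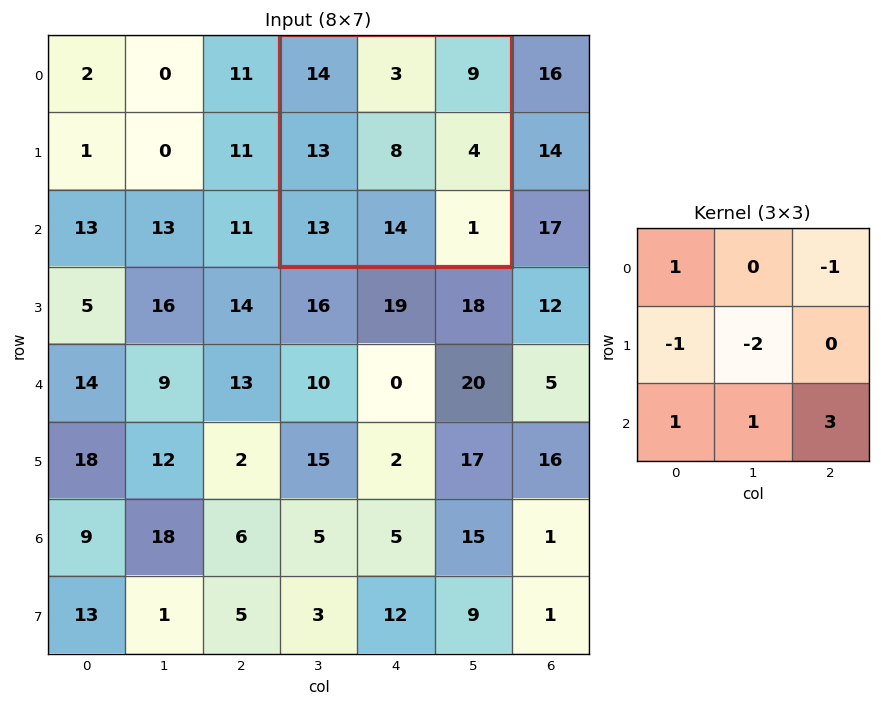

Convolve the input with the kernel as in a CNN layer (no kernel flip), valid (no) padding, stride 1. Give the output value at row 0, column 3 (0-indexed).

6

The receptive field on the input at this output position is [14 3 9 / 13 8 4 / 13 14 1]. Elementwise product with the kernel and sum: 14·1 + 9·-1 + 13·-1 + 8·-2 + 13·1 + 14·1 + 1·3.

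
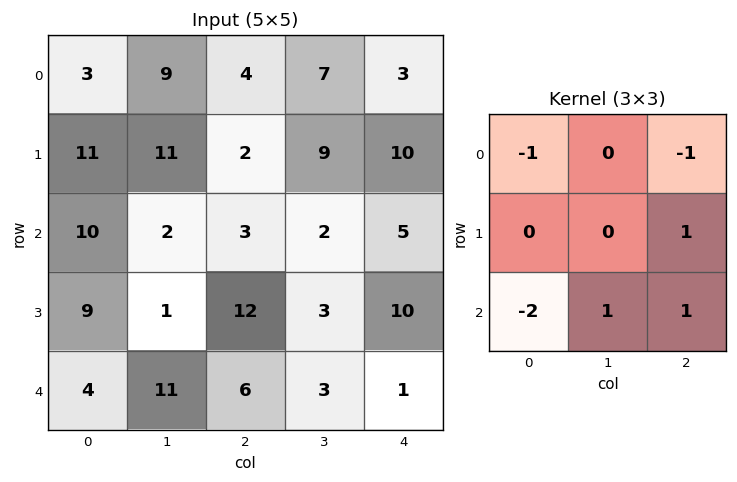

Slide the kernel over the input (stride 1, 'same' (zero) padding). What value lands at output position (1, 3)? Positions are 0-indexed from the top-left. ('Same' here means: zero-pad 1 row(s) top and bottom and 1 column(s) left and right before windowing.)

The receptive field on the zero-padded input at this output position is [4 7 3 / 2 9 10 / 3 2 5]. Elementwise product with the kernel and sum: 4·-1 + 3·-1 + 10·1 + 3·-2 + 2·1 + 5·1.

4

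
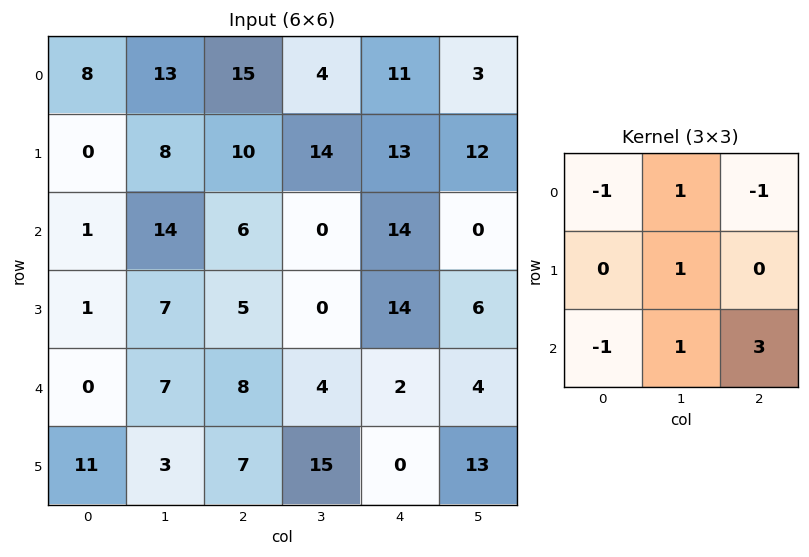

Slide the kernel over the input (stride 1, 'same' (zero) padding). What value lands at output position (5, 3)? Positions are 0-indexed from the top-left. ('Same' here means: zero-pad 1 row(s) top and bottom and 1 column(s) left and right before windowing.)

9

The receptive field on the zero-padded input at this output position is [8 4 2 / 7 15 0 / 0 0 0]. Elementwise product with the kernel and sum: 8·-1 + 4·1 + 2·-1 + 15·1 + 0·-1 + 0·1 + 0·3.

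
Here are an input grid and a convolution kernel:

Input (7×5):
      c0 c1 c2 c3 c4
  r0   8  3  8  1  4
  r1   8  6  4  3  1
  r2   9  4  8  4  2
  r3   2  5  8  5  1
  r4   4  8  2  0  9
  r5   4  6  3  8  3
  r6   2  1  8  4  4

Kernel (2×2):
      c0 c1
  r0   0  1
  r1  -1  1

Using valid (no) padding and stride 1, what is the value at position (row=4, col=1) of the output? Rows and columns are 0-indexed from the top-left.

-1

The receptive field on the input at this output position is [8 2 / 6 3]. Elementwise product with the kernel and sum: 2·1 + 6·-1 + 3·1.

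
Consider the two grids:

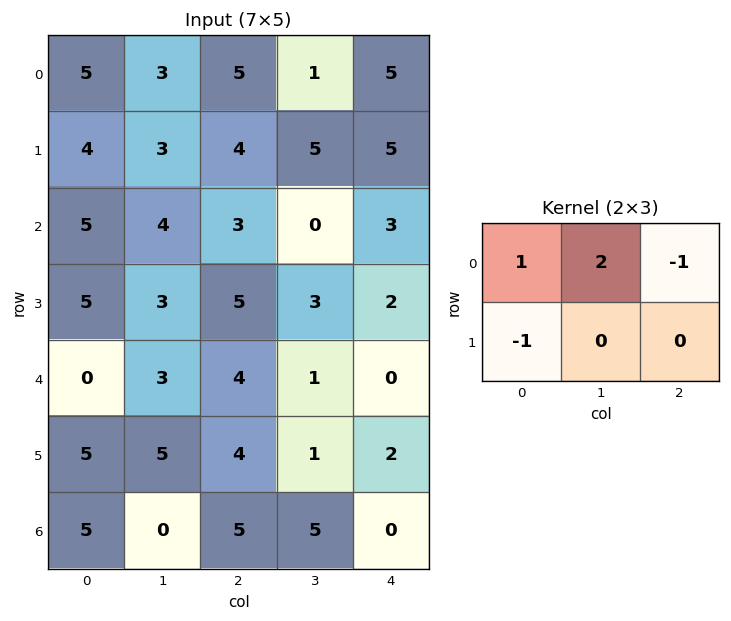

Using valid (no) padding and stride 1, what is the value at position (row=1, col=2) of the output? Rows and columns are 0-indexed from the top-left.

The receptive field on the input at this output position is [4 5 5 / 3 0 3]. Elementwise product with the kernel and sum: 4·1 + 5·2 + 5·-1 + 3·-1.

6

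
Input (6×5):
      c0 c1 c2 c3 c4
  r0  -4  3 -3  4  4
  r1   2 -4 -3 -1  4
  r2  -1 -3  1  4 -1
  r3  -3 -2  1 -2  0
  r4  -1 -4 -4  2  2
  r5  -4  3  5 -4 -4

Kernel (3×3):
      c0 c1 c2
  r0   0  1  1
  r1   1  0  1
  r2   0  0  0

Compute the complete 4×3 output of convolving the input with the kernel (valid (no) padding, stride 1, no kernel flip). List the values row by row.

Output[0,0]: The receptive field on the input at this output position is [-4 3 -3 / 2 -4 -3 / -1 -3 1]. Elementwise product with the kernel and sum: 3·1 + -3·1 + 2·1 + -3·1.

-1 -4 9
-7 -3 3
-4 1 4
-6 -3 -4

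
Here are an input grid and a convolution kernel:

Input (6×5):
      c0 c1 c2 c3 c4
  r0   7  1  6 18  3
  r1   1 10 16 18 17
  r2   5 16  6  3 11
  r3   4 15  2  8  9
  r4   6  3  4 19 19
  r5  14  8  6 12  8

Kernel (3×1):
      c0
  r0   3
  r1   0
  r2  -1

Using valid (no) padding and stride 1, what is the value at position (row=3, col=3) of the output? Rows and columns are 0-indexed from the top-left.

12

The receptive field on the input at this output position is [8 / 19 / 12]. Elementwise product with the kernel and sum: 8·3 + 12·-1.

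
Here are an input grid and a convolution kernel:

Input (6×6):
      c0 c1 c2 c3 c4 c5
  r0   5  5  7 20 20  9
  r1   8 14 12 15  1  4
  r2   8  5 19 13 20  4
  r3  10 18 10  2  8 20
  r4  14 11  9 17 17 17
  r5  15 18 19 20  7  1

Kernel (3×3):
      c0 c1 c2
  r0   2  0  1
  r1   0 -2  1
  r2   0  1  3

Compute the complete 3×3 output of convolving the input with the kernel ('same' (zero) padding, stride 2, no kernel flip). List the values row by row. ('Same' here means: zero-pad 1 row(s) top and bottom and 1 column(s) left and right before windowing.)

45 63 -18
67 34 66
70 116 17

Output[0,0]: The receptive field on the zero-padded input at this output position is [0 0 0 / 0 5 5 / 0 8 14]. Elementwise product with the kernel and sum: 0·2 + 0·1 + 5·-2 + 5·1 + 8·1 + 14·3.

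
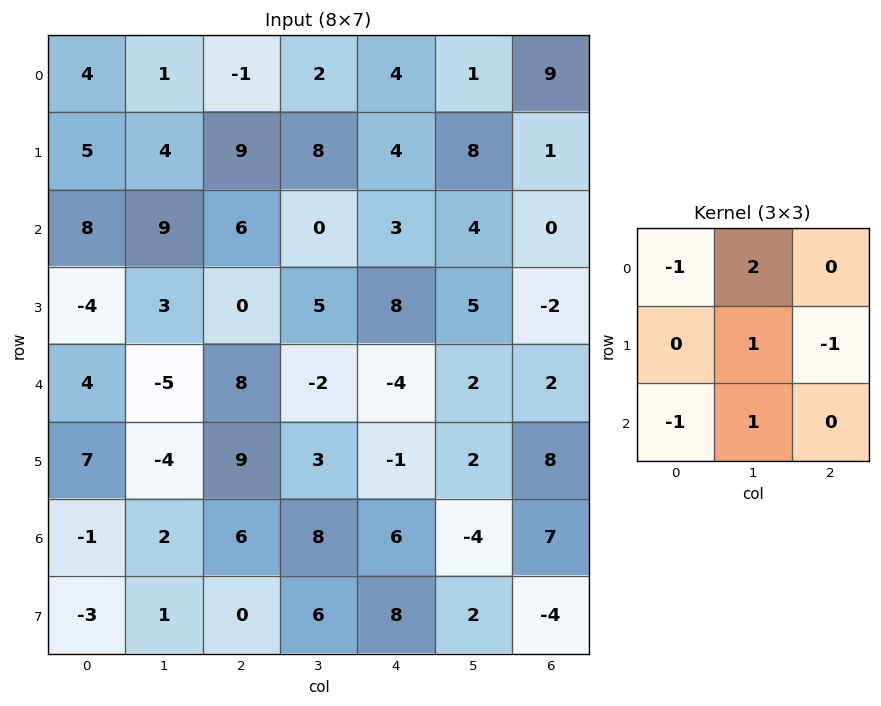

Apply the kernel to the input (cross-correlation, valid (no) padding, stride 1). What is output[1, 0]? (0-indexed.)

13

The receptive field on the input at this output position is [5 4 9 / 8 9 6 / -4 3 0]. Elementwise product with the kernel and sum: 5·-1 + 4·2 + 9·1 + 6·-1 + -4·-1 + 3·1.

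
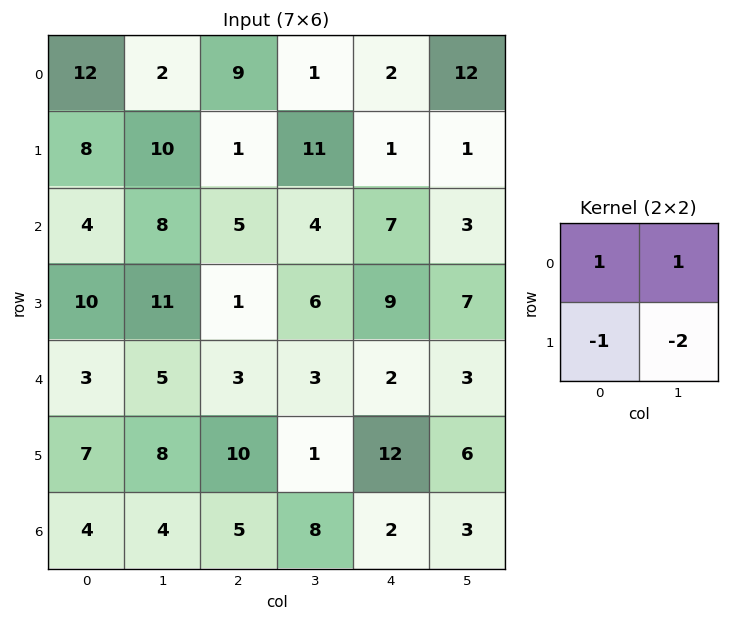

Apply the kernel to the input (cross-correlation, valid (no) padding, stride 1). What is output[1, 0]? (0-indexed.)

The receptive field on the input at this output position is [8 10 / 4 8]. Elementwise product with the kernel and sum: 8·1 + 10·1 + 4·-1 + 8·-2.

-2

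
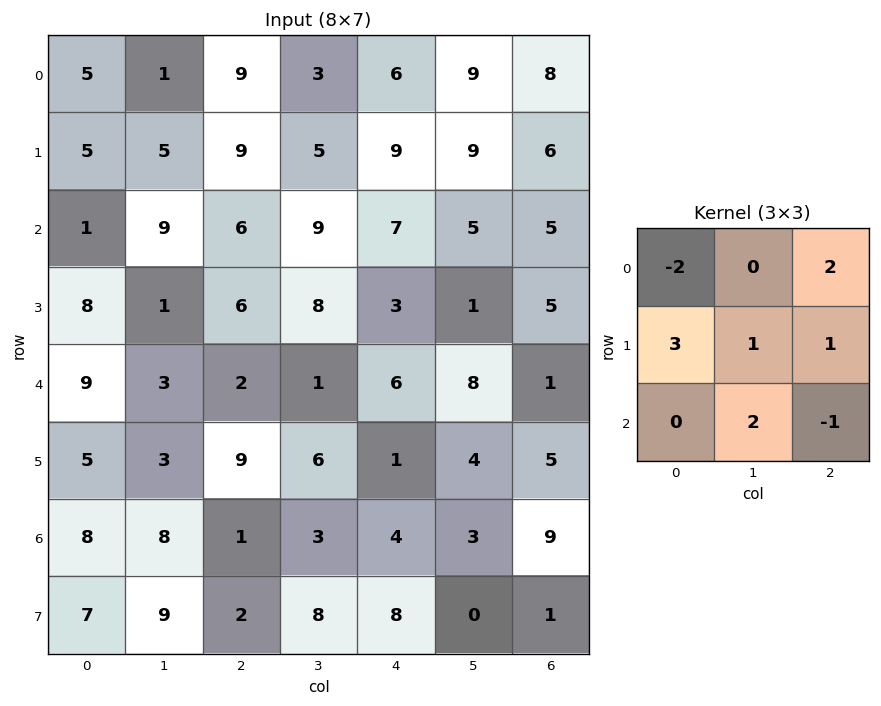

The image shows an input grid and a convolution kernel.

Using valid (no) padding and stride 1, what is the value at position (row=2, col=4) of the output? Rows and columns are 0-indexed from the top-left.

26

The receptive field on the input at this output position is [7 5 5 / 3 1 5 / 6 8 1]. Elementwise product with the kernel and sum: 7·-2 + 5·2 + 3·3 + 1·1 + 5·1 + 8·2 + 1·-1.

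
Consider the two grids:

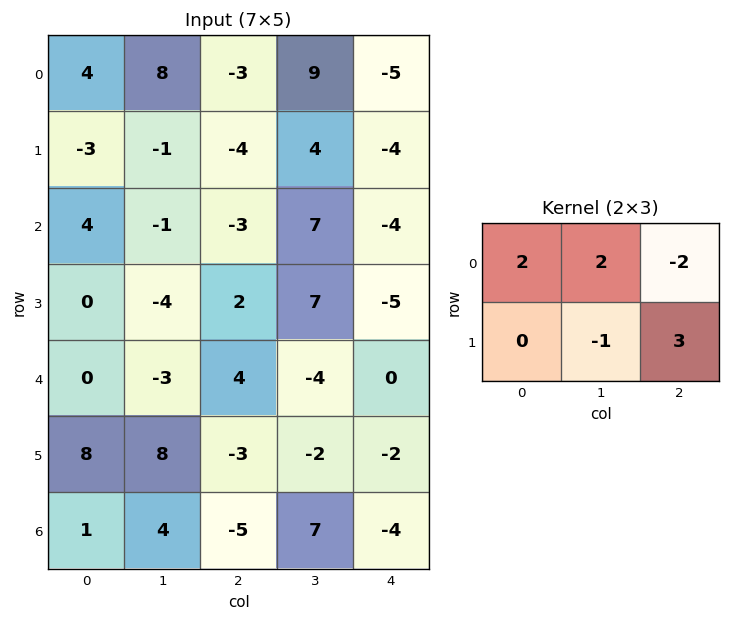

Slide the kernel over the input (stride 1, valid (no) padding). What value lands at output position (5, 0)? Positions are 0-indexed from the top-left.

19

The receptive field on the input at this output position is [8 8 -3 / 1 4 -5]. Elementwise product with the kernel and sum: 8·2 + 8·2 + -3·-2 + 4·-1 + -5·3.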